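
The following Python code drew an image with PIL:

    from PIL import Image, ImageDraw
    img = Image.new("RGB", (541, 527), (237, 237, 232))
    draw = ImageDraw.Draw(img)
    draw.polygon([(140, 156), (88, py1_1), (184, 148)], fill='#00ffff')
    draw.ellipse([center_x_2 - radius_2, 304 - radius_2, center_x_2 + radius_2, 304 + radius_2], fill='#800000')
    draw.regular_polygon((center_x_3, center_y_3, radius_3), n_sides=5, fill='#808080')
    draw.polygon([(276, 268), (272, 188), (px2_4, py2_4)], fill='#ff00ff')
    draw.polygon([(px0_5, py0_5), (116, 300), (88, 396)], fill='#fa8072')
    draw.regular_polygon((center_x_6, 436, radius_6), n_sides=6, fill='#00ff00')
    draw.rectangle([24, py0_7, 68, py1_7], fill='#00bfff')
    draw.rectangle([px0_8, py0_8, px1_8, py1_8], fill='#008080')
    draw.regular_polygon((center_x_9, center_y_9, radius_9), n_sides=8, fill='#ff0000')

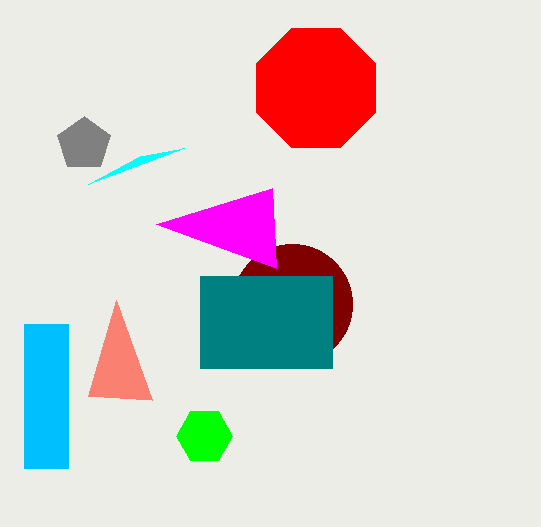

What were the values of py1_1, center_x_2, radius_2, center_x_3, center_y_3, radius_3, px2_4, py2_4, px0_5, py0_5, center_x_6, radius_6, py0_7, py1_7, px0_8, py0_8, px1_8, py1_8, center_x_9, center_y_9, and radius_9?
py1_1 = 184; center_x_2 = 292; radius_2 = 60; center_x_3 = 84; center_y_3 = 144; radius_3 = 28; px2_4 = 156; py2_4 = 224; px0_5 = 152; py0_5 = 400; center_x_6 = 204; radius_6 = 28; py0_7 = 324; py1_7 = 468; px0_8 = 200; py0_8 = 276; px1_8 = 332; py1_8 = 368; center_x_9 = 316; center_y_9 = 88; radius_9 = 64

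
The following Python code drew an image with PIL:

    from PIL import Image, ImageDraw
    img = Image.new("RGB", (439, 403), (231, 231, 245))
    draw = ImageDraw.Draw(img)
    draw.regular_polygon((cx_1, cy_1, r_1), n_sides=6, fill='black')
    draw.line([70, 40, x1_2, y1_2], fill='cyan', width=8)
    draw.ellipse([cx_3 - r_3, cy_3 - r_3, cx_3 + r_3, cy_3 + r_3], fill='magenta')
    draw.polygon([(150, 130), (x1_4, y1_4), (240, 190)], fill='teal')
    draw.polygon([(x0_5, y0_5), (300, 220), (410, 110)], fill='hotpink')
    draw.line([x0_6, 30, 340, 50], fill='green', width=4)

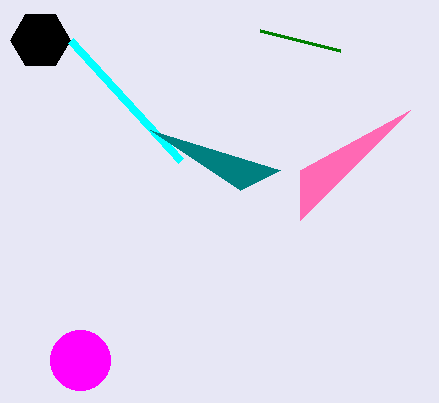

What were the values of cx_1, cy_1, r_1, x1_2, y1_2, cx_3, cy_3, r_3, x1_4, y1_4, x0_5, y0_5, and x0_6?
cx_1 = 40; cy_1 = 40; r_1 = 30; x1_2 = 180; y1_2 = 160; cx_3 = 80; cy_3 = 360; r_3 = 30; x1_4 = 280; y1_4 = 170; x0_5 = 300; y0_5 = 170; x0_6 = 260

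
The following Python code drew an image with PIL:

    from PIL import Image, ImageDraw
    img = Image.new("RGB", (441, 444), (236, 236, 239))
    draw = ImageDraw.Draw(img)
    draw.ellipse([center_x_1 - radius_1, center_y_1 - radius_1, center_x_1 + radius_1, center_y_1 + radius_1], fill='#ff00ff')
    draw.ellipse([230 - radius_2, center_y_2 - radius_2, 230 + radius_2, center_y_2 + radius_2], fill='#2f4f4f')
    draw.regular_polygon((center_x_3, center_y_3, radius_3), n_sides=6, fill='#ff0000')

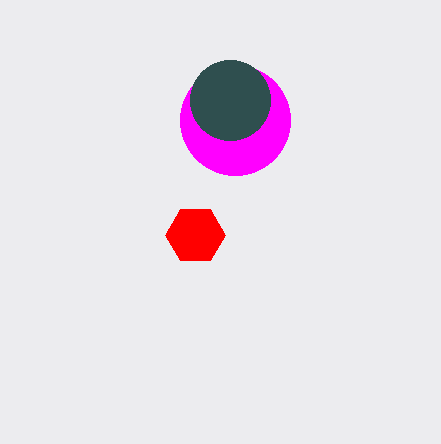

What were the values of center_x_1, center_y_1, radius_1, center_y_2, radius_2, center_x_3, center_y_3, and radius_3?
center_x_1 = 235, center_y_1 = 120, radius_1 = 55, center_y_2 = 100, radius_2 = 40, center_x_3 = 195, center_y_3 = 235, radius_3 = 30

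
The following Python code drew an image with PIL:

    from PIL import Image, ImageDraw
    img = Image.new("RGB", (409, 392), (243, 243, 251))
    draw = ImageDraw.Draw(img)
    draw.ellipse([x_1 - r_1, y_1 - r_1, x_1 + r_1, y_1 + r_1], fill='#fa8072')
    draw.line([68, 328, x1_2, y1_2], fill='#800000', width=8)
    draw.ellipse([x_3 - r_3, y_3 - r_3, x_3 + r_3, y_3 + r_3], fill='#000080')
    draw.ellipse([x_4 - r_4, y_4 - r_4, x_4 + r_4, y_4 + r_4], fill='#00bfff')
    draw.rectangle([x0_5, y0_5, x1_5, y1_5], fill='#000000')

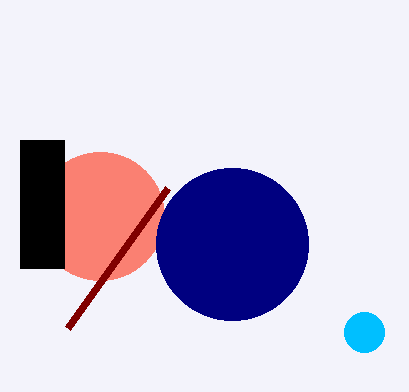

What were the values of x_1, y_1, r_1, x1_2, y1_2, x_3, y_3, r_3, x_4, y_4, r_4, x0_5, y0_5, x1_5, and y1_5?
x_1 = 100
y_1 = 216
r_1 = 64
x1_2 = 168
y1_2 = 188
x_3 = 232
y_3 = 244
r_3 = 76
x_4 = 364
y_4 = 332
r_4 = 20
x0_5 = 20
y0_5 = 140
x1_5 = 64
y1_5 = 268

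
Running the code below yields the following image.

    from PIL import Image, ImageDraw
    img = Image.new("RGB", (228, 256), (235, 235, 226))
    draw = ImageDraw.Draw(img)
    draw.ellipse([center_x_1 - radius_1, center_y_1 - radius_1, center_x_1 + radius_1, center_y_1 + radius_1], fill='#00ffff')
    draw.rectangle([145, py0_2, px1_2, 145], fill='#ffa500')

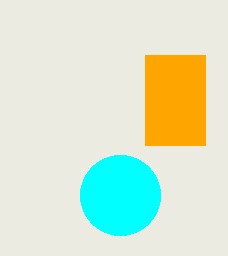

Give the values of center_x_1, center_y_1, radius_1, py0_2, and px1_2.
center_x_1 = 120, center_y_1 = 195, radius_1 = 40, py0_2 = 55, px1_2 = 205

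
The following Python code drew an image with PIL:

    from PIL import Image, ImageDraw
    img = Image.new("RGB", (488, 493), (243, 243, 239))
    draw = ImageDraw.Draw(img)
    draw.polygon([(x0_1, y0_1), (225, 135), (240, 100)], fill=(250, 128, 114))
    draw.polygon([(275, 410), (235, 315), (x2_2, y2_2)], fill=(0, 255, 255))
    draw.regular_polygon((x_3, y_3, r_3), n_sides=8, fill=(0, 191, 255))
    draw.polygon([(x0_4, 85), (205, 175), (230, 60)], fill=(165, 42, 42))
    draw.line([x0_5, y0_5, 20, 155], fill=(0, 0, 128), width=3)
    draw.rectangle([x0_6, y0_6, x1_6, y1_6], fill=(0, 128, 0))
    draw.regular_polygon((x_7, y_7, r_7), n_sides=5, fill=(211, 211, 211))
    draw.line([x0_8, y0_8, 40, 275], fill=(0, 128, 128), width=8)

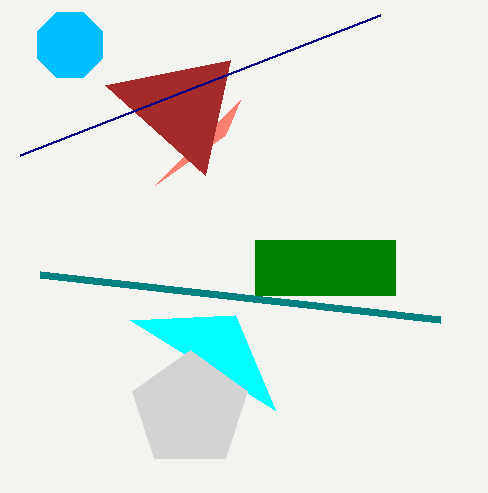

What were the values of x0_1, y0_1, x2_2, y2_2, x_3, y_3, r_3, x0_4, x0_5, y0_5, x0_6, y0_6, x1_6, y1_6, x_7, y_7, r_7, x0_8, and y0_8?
x0_1 = 155
y0_1 = 185
x2_2 = 130
y2_2 = 320
x_3 = 70
y_3 = 45
r_3 = 35
x0_4 = 105
x0_5 = 380
y0_5 = 15
x0_6 = 255
y0_6 = 240
x1_6 = 395
y1_6 = 295
x_7 = 190
y_7 = 410
r_7 = 60
x0_8 = 440
y0_8 = 320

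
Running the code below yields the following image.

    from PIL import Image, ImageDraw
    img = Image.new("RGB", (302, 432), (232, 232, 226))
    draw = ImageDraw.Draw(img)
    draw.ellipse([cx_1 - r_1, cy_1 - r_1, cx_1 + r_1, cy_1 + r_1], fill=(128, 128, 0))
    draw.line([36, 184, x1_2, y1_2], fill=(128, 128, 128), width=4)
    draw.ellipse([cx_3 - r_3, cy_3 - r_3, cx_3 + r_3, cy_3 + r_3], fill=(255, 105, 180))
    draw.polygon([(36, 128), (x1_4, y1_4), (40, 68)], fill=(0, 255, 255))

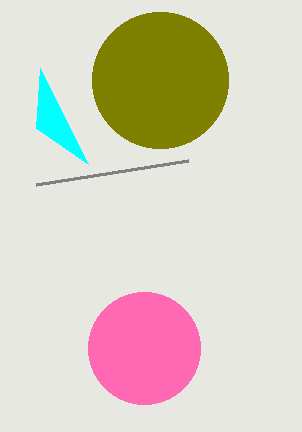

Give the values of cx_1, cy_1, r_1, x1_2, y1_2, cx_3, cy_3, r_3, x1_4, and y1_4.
cx_1 = 160; cy_1 = 80; r_1 = 68; x1_2 = 188; y1_2 = 160; cx_3 = 144; cy_3 = 348; r_3 = 56; x1_4 = 88; y1_4 = 164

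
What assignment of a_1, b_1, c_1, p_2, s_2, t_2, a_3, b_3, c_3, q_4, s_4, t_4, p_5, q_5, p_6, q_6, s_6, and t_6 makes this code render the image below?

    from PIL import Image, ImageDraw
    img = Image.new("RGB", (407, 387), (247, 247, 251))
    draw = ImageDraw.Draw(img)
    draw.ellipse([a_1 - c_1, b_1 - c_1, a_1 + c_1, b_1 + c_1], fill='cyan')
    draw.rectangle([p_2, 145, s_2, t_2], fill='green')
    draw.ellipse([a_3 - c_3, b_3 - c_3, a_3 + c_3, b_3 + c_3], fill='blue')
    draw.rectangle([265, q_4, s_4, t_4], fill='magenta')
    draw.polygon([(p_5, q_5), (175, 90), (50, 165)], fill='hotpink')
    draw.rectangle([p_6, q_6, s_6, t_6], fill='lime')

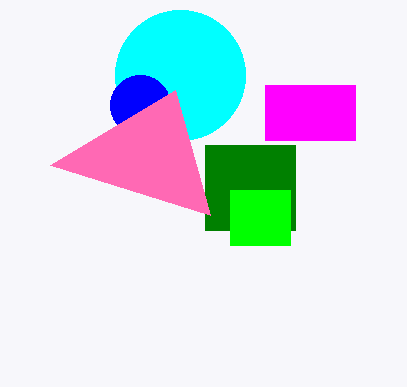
a_1 = 180
b_1 = 75
c_1 = 65
p_2 = 205
s_2 = 295
t_2 = 230
a_3 = 140
b_3 = 105
c_3 = 30
q_4 = 85
s_4 = 355
t_4 = 140
p_5 = 210
q_5 = 215
p_6 = 230
q_6 = 190
s_6 = 290
t_6 = 245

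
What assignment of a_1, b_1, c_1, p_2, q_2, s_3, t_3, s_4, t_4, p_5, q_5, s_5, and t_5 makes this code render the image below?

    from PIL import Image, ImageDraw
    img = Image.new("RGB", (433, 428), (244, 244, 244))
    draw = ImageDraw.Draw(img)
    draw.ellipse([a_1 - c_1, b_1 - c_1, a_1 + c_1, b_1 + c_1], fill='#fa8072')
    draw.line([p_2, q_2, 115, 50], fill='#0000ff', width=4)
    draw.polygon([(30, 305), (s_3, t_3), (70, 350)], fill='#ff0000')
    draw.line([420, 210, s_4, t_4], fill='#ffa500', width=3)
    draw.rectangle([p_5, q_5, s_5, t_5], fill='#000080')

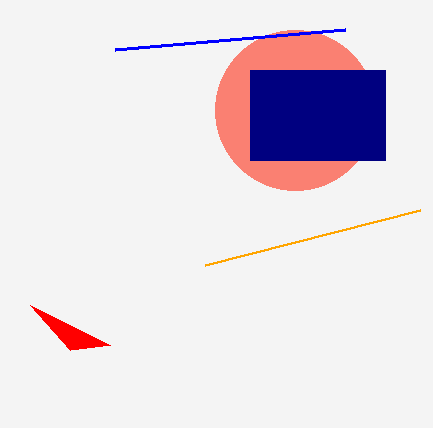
a_1 = 295; b_1 = 110; c_1 = 80; p_2 = 345; q_2 = 30; s_3 = 110; t_3 = 345; s_4 = 205; t_4 = 265; p_5 = 250; q_5 = 70; s_5 = 385; t_5 = 160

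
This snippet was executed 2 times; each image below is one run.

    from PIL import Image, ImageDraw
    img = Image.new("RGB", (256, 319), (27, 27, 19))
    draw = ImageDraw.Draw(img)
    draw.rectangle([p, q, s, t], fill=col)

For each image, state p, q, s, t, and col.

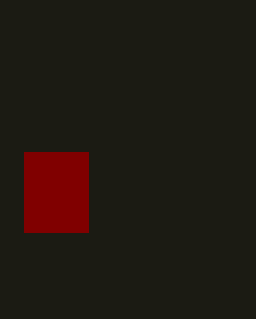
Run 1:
p = 24; q = 152; s = 88; t = 232; col = 'maroon'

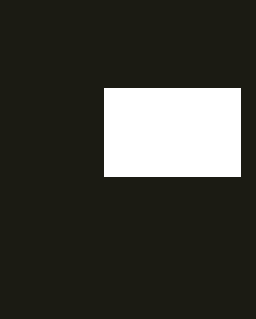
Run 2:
p = 104; q = 88; s = 240; t = 176; col = 'white'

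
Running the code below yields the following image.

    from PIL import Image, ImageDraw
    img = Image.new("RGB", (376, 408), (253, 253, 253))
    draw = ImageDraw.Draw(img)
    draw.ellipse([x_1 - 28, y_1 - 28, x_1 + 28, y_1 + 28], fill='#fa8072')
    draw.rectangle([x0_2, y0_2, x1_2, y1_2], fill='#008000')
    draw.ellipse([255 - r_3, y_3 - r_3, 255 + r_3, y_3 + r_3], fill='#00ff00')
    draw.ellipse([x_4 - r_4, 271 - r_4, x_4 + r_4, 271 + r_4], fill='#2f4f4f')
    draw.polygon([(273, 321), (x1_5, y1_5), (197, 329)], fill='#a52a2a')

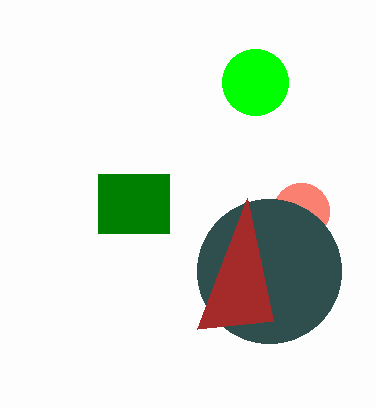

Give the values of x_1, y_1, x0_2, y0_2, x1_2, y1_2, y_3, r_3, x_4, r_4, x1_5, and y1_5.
x_1 = 301, y_1 = 211, x0_2 = 98, y0_2 = 174, x1_2 = 169, y1_2 = 233, y_3 = 82, r_3 = 33, x_4 = 269, r_4 = 72, x1_5 = 247, y1_5 = 198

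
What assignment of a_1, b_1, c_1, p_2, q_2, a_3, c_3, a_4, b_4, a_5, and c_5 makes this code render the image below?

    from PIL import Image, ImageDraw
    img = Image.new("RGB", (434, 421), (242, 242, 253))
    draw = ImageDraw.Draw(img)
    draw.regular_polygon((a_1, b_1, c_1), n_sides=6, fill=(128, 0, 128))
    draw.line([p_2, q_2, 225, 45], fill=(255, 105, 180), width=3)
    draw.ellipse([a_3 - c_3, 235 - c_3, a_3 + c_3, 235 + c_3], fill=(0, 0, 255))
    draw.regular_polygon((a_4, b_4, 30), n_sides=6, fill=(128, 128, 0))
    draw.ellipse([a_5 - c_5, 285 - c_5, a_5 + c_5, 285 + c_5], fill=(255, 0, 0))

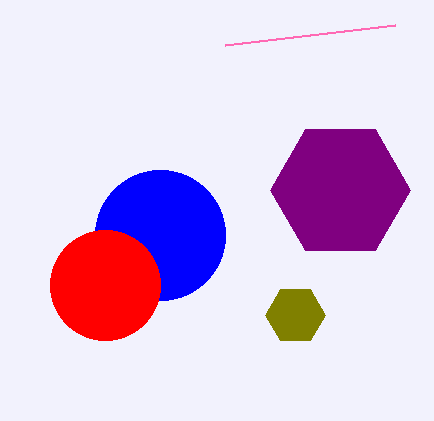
a_1 = 340; b_1 = 190; c_1 = 70; p_2 = 395; q_2 = 25; a_3 = 160; c_3 = 65; a_4 = 295; b_4 = 315; a_5 = 105; c_5 = 55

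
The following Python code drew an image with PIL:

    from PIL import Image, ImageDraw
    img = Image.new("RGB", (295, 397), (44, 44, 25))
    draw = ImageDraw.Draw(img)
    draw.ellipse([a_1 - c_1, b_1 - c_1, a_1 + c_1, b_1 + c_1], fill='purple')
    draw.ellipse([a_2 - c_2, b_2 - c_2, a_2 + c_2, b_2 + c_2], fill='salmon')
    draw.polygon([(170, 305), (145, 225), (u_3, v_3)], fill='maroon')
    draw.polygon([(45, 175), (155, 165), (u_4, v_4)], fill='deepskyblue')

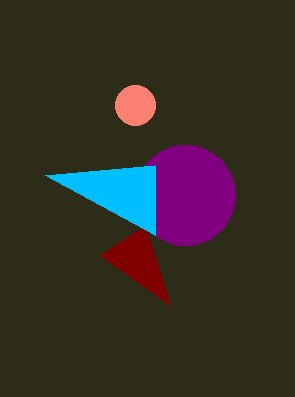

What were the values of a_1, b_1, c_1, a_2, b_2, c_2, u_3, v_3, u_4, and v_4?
a_1 = 185, b_1 = 195, c_1 = 50, a_2 = 135, b_2 = 105, c_2 = 20, u_3 = 100, v_3 = 255, u_4 = 155, v_4 = 235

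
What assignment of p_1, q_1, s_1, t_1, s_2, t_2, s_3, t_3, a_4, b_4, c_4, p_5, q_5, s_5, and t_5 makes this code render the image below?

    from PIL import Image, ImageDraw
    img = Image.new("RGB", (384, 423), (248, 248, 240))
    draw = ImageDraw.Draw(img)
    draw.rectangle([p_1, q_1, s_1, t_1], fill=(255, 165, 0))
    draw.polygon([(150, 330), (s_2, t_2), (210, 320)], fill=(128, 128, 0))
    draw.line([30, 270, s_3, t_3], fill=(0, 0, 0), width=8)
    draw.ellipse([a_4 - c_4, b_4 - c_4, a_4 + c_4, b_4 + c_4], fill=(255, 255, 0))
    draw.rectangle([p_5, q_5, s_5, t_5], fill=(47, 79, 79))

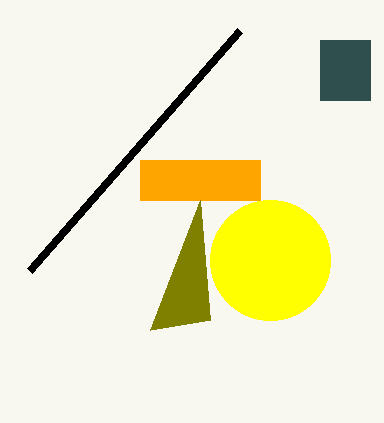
p_1 = 140; q_1 = 160; s_1 = 260; t_1 = 200; s_2 = 200; t_2 = 200; s_3 = 240; t_3 = 30; a_4 = 270; b_4 = 260; c_4 = 60; p_5 = 320; q_5 = 40; s_5 = 370; t_5 = 100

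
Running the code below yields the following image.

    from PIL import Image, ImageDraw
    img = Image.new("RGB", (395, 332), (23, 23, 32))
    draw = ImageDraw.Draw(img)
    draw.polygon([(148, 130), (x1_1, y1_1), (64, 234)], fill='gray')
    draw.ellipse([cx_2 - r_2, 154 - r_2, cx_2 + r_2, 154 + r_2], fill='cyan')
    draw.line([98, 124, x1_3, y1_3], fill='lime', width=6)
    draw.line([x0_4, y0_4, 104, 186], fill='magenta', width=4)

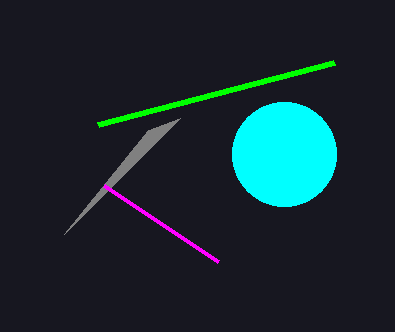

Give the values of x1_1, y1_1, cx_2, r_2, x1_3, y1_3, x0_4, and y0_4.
x1_1 = 180, y1_1 = 118, cx_2 = 284, r_2 = 52, x1_3 = 334, y1_3 = 62, x0_4 = 218, y0_4 = 262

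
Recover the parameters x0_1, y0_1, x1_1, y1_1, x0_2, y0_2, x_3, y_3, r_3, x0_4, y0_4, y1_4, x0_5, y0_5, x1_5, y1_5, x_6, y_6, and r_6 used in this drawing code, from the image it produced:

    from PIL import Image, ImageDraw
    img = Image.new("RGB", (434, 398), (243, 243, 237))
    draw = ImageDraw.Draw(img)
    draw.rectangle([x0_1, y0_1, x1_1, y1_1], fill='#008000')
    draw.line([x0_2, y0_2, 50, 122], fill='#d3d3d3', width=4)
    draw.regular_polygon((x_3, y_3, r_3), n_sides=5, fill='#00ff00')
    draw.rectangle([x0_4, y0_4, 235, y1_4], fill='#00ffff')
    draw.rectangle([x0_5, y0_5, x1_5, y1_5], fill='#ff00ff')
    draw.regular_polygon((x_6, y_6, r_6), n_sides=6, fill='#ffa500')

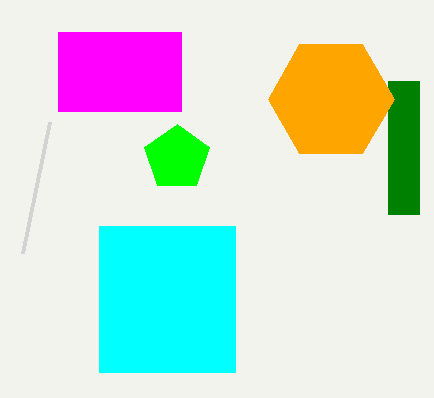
x0_1 = 388
y0_1 = 81
x1_1 = 419
y1_1 = 214
x0_2 = 23
y0_2 = 253
x_3 = 177
y_3 = 158
r_3 = 34
x0_4 = 99
y0_4 = 226
y1_4 = 372
x0_5 = 58
y0_5 = 32
x1_5 = 181
y1_5 = 111
x_6 = 331
y_6 = 99
r_6 = 63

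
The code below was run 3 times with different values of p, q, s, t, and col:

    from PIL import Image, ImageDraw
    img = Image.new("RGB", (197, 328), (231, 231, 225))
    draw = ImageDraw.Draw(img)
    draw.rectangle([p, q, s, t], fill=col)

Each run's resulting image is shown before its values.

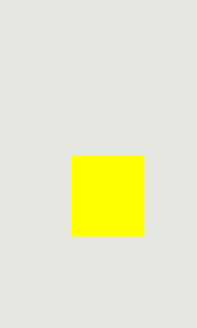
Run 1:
p = 72
q = 156
s = 144
t = 236
col = 'yellow'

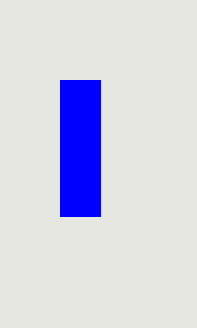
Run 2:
p = 60, q = 80, s = 100, t = 216, col = 'blue'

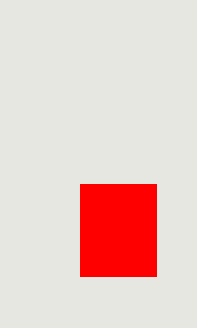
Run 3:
p = 80; q = 184; s = 156; t = 276; col = 'red'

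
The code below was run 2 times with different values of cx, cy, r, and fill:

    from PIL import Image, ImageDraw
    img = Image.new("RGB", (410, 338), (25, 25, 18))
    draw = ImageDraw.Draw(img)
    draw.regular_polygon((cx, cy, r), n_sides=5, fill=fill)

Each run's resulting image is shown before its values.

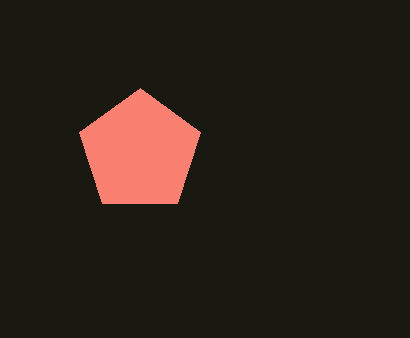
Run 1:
cx = 140, cy = 152, r = 64, fill = 'salmon'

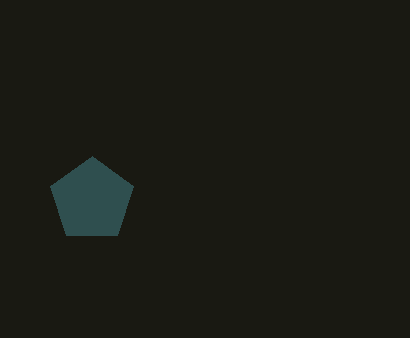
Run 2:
cx = 92, cy = 200, r = 44, fill = 'darkslategray'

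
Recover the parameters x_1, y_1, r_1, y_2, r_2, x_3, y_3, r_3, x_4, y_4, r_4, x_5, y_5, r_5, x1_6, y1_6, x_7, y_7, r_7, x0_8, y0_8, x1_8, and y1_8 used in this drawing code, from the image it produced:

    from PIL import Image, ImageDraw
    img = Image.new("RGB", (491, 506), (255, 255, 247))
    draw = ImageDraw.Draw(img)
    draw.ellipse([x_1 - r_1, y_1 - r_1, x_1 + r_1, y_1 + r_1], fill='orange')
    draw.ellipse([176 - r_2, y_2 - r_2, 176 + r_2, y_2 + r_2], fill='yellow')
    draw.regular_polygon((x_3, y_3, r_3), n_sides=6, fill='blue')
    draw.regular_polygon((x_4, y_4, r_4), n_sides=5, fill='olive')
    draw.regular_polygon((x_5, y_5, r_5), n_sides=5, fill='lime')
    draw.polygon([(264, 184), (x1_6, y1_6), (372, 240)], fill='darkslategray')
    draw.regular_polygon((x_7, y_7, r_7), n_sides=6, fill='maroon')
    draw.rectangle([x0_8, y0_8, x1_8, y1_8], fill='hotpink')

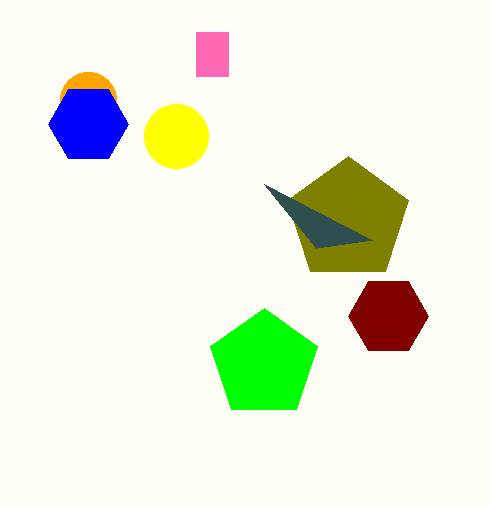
x_1 = 88; y_1 = 100; r_1 = 28; y_2 = 136; r_2 = 32; x_3 = 88; y_3 = 124; r_3 = 40; x_4 = 348; y_4 = 220; r_4 = 64; x_5 = 264; y_5 = 364; r_5 = 56; x1_6 = 316; y1_6 = 248; x_7 = 388; y_7 = 316; r_7 = 40; x0_8 = 196; y0_8 = 32; x1_8 = 228; y1_8 = 76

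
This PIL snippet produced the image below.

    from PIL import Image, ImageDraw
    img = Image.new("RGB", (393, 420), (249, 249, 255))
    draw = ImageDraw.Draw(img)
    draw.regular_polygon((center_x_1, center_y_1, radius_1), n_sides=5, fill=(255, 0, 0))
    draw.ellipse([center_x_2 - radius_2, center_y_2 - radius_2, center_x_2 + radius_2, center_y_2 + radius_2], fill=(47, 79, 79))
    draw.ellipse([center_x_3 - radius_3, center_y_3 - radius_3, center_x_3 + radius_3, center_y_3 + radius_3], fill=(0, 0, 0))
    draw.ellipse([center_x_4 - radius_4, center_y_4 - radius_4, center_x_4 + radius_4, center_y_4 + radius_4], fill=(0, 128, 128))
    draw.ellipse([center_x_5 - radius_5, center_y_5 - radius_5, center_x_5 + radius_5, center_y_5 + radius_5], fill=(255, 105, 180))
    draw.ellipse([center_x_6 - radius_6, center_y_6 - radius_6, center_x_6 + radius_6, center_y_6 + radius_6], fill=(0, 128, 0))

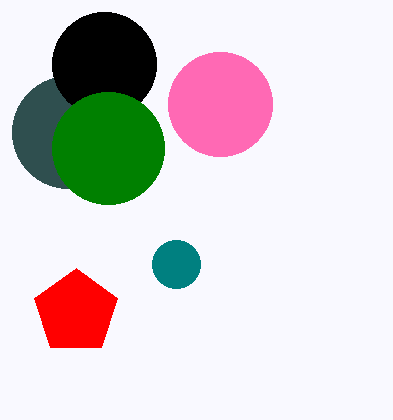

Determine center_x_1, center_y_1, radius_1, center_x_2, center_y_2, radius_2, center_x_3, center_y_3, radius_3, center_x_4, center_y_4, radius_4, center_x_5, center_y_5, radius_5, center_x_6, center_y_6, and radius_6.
center_x_1 = 76
center_y_1 = 312
radius_1 = 44
center_x_2 = 68
center_y_2 = 132
radius_2 = 56
center_x_3 = 104
center_y_3 = 64
radius_3 = 52
center_x_4 = 176
center_y_4 = 264
radius_4 = 24
center_x_5 = 220
center_y_5 = 104
radius_5 = 52
center_x_6 = 108
center_y_6 = 148
radius_6 = 56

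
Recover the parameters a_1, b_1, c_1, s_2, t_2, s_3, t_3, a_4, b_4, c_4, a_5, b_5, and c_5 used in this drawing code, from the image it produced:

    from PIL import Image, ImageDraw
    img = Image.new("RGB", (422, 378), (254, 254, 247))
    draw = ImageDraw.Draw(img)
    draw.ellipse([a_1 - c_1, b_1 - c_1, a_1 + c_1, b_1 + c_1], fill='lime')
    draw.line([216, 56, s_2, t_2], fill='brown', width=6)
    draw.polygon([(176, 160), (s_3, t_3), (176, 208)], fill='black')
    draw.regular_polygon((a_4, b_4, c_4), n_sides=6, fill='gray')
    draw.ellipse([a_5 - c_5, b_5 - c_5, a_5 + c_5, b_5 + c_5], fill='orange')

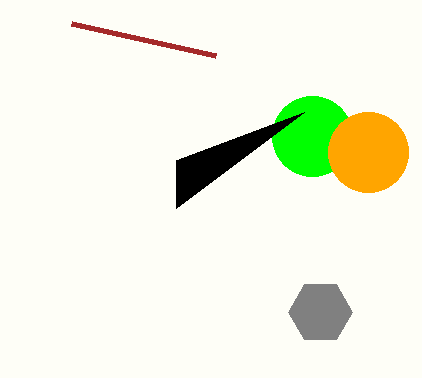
a_1 = 312
b_1 = 136
c_1 = 40
s_2 = 72
t_2 = 24
s_3 = 304
t_3 = 112
a_4 = 320
b_4 = 312
c_4 = 32
a_5 = 368
b_5 = 152
c_5 = 40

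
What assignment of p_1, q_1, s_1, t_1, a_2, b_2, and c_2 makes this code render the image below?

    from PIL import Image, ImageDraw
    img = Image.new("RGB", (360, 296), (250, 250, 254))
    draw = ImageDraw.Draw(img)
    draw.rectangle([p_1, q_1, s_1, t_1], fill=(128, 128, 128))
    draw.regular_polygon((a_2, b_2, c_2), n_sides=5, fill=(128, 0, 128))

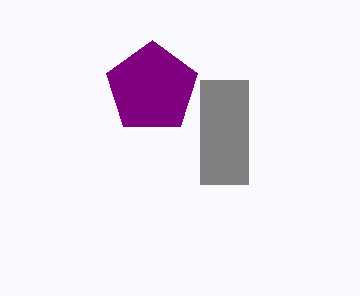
p_1 = 200, q_1 = 80, s_1 = 248, t_1 = 184, a_2 = 152, b_2 = 88, c_2 = 48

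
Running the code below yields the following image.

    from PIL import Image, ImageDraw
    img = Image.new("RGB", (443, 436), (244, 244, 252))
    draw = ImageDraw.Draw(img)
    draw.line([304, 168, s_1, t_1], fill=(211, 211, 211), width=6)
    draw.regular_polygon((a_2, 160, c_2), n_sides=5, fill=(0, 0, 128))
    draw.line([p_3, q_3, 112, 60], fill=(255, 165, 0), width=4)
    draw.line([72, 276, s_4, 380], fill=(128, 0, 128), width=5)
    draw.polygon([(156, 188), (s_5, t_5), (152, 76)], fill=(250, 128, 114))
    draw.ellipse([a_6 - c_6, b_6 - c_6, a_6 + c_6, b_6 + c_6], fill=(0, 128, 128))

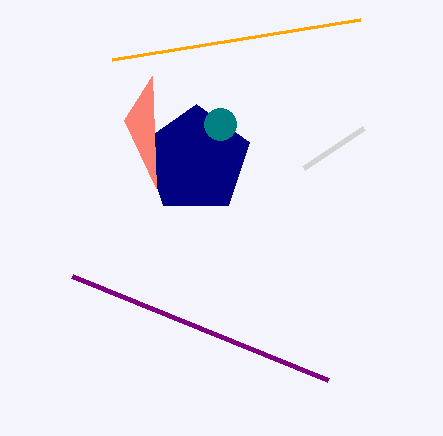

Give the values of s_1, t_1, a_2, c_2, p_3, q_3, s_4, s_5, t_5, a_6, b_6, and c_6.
s_1 = 364, t_1 = 128, a_2 = 196, c_2 = 56, p_3 = 360, q_3 = 20, s_4 = 328, s_5 = 124, t_5 = 120, a_6 = 220, b_6 = 124, c_6 = 16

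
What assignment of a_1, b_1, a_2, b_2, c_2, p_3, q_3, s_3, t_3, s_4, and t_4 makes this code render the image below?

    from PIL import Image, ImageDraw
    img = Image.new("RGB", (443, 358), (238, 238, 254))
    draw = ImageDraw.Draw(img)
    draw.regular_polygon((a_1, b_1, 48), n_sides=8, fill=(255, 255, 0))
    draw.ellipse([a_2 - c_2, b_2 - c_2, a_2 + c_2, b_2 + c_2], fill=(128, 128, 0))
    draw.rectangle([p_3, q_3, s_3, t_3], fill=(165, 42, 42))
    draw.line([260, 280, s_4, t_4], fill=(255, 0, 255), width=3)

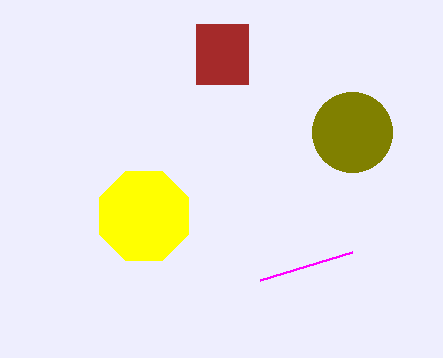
a_1 = 144; b_1 = 216; a_2 = 352; b_2 = 132; c_2 = 40; p_3 = 196; q_3 = 24; s_3 = 248; t_3 = 84; s_4 = 352; t_4 = 252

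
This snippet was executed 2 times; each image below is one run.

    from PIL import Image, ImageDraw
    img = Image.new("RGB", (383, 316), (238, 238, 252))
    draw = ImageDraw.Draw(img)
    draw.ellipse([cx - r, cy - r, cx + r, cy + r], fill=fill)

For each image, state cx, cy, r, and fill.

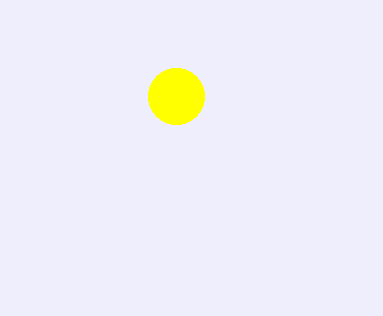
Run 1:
cx = 176, cy = 96, r = 28, fill = 'yellow'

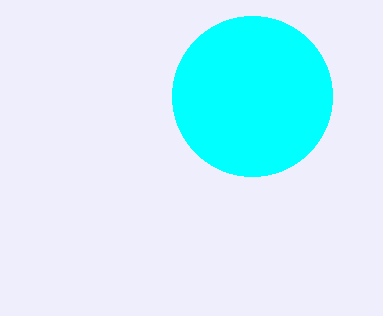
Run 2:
cx = 252, cy = 96, r = 80, fill = 'cyan'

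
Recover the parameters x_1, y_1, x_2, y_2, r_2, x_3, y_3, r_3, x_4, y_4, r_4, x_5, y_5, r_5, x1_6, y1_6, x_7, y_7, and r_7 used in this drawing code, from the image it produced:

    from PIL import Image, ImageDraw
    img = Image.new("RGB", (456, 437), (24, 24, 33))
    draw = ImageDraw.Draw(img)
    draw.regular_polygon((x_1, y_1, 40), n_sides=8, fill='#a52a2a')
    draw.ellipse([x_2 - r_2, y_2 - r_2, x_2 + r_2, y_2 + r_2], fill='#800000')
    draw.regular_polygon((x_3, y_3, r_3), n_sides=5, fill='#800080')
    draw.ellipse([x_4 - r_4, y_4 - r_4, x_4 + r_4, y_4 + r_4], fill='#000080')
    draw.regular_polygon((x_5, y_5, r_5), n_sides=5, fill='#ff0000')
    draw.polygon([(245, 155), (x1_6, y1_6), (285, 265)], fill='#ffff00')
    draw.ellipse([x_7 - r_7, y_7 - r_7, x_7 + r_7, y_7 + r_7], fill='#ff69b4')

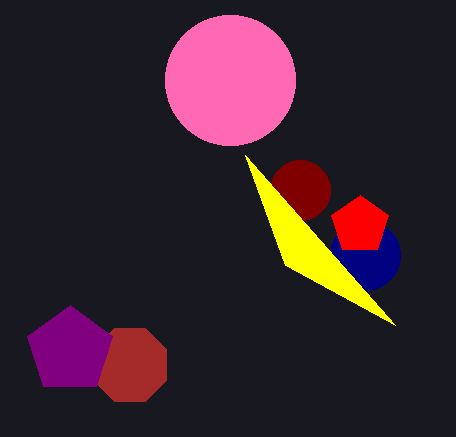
x_1 = 130, y_1 = 365, x_2 = 300, y_2 = 190, r_2 = 30, x_3 = 70, y_3 = 350, r_3 = 45, x_4 = 365, y_4 = 255, r_4 = 35, x_5 = 360, y_5 = 225, r_5 = 30, x1_6 = 395, y1_6 = 325, x_7 = 230, y_7 = 80, r_7 = 65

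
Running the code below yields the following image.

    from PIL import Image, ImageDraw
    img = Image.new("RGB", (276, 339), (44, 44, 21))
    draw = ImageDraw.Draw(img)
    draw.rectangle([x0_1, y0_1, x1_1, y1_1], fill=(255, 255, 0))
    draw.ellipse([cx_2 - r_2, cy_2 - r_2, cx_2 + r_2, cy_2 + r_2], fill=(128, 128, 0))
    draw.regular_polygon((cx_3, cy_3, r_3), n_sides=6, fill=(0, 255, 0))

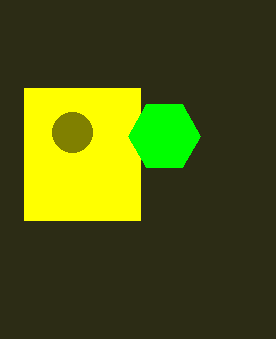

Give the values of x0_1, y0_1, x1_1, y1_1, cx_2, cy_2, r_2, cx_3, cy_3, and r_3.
x0_1 = 24
y0_1 = 88
x1_1 = 140
y1_1 = 220
cx_2 = 72
cy_2 = 132
r_2 = 20
cx_3 = 164
cy_3 = 136
r_3 = 36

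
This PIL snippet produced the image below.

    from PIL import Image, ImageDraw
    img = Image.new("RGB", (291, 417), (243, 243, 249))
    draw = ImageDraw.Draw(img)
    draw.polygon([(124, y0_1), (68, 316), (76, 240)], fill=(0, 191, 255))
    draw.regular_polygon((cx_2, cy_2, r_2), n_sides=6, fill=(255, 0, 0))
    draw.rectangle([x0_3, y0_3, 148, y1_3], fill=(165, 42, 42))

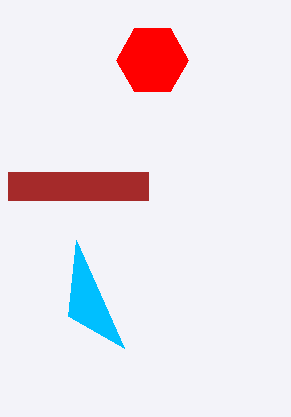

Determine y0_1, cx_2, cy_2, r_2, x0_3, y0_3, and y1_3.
y0_1 = 348; cx_2 = 152; cy_2 = 60; r_2 = 36; x0_3 = 8; y0_3 = 172; y1_3 = 200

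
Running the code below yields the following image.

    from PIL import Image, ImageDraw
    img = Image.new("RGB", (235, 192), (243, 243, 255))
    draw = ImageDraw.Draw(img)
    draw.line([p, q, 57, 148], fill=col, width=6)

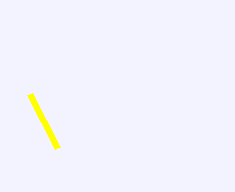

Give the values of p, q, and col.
p = 29, q = 94, col = 'yellow'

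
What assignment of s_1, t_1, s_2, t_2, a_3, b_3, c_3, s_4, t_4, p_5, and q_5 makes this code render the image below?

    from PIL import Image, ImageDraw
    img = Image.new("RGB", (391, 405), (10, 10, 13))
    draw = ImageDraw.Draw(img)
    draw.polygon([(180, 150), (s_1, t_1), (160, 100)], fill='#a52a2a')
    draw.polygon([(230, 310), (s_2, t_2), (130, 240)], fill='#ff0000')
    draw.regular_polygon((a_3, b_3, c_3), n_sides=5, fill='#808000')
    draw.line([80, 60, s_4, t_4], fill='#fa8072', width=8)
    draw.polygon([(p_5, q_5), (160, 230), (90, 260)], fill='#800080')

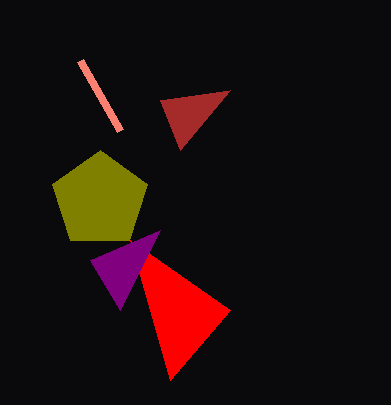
s_1 = 230; t_1 = 90; s_2 = 170; t_2 = 380; a_3 = 100; b_3 = 200; c_3 = 50; s_4 = 120; t_4 = 130; p_5 = 120; q_5 = 310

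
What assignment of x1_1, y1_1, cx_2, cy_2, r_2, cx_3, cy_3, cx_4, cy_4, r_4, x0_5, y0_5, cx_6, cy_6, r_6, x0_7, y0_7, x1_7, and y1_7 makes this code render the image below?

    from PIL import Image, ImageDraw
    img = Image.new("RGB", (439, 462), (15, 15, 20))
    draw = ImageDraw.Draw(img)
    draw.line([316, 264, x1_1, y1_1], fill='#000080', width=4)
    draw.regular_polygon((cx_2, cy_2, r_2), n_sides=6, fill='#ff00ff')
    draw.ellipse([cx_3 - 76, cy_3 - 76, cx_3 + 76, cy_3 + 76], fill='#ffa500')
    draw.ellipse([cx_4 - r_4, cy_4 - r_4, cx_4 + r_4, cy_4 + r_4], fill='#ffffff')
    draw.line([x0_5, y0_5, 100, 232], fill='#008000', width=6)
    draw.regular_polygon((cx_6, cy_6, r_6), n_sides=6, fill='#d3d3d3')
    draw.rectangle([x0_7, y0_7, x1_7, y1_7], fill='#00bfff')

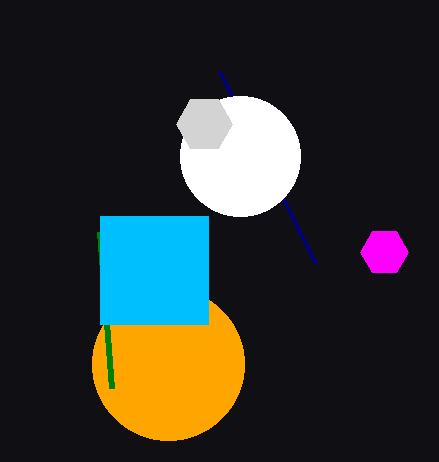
x1_1 = 220, y1_1 = 72, cx_2 = 384, cy_2 = 252, r_2 = 24, cx_3 = 168, cy_3 = 364, cx_4 = 240, cy_4 = 156, r_4 = 60, x0_5 = 112, y0_5 = 388, cx_6 = 204, cy_6 = 124, r_6 = 28, x0_7 = 100, y0_7 = 216, x1_7 = 208, y1_7 = 324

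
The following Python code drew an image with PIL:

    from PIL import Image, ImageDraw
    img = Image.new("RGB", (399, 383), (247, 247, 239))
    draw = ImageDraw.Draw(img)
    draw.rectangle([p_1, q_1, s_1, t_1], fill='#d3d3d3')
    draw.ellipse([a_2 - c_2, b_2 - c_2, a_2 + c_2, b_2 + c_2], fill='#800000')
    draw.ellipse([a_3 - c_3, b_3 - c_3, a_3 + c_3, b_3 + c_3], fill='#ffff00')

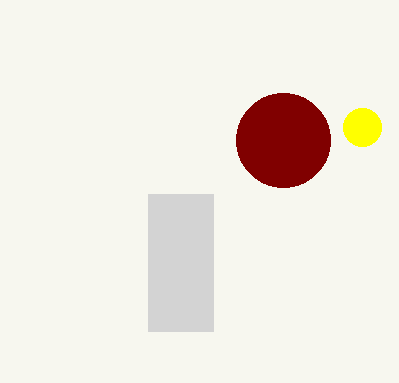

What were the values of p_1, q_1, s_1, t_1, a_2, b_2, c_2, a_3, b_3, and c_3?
p_1 = 148; q_1 = 194; s_1 = 213; t_1 = 331; a_2 = 283; b_2 = 140; c_2 = 47; a_3 = 362; b_3 = 127; c_3 = 19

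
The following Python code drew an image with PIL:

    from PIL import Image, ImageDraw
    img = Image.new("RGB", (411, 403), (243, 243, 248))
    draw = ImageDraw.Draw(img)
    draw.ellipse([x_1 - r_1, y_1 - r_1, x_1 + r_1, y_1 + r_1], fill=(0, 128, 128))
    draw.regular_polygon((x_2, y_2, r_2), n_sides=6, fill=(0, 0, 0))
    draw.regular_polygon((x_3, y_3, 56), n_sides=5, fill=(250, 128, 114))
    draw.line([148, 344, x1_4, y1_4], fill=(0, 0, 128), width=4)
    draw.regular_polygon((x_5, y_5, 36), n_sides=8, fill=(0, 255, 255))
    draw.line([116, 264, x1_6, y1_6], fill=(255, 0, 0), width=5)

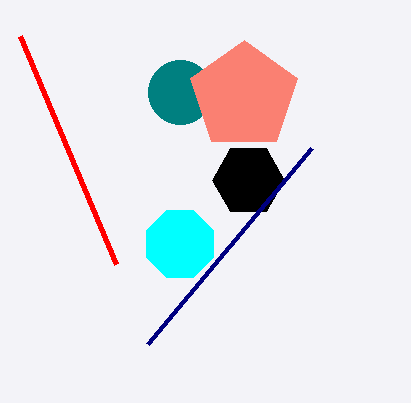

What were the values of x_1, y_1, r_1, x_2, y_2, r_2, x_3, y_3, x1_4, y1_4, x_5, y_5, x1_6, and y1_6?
x_1 = 180
y_1 = 92
r_1 = 32
x_2 = 248
y_2 = 180
r_2 = 36
x_3 = 244
y_3 = 96
x1_4 = 312
y1_4 = 148
x_5 = 180
y_5 = 244
x1_6 = 20
y1_6 = 36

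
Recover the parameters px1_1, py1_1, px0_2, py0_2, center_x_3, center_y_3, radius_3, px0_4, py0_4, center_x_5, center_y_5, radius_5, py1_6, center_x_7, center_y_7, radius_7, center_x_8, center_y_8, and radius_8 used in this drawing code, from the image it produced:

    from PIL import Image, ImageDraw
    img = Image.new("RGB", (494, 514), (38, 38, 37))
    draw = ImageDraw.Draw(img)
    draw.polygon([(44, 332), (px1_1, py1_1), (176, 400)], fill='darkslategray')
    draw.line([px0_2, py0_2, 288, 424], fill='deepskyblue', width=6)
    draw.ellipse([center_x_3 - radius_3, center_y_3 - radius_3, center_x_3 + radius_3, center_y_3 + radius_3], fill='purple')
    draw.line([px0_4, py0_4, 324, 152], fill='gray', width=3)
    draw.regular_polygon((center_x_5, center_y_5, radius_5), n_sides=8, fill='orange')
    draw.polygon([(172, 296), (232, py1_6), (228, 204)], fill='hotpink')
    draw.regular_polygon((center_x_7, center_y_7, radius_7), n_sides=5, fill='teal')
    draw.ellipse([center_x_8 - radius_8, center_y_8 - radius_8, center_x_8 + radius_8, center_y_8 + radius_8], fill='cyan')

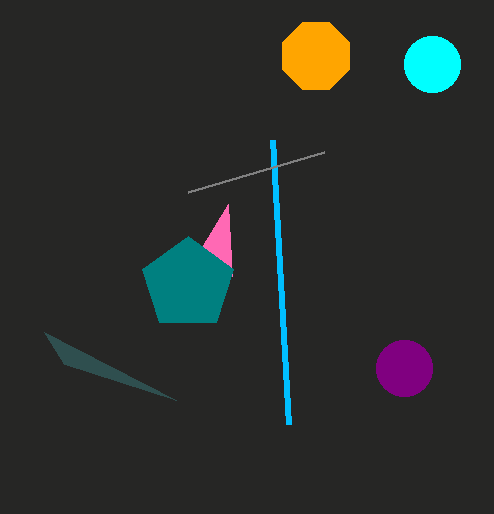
px1_1 = 64
py1_1 = 364
px0_2 = 272
py0_2 = 140
center_x_3 = 404
center_y_3 = 368
radius_3 = 28
px0_4 = 188
py0_4 = 192
center_x_5 = 316
center_y_5 = 56
radius_5 = 36
py1_6 = 276
center_x_7 = 188
center_y_7 = 284
radius_7 = 48
center_x_8 = 432
center_y_8 = 64
radius_8 = 28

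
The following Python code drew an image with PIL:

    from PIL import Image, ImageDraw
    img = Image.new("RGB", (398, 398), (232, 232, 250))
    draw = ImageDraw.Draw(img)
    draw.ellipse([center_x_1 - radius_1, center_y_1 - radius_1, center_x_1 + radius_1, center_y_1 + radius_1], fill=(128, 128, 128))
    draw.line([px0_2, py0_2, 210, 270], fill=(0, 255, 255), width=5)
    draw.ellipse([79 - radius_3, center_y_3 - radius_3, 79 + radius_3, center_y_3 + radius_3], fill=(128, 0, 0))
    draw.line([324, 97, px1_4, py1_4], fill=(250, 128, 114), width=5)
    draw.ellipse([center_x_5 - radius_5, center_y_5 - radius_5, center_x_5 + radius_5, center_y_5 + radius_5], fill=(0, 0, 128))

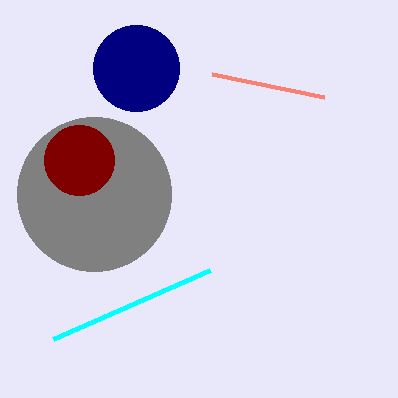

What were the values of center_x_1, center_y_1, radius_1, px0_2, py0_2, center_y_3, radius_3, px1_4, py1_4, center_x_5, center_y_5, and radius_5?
center_x_1 = 94, center_y_1 = 194, radius_1 = 77, px0_2 = 53, py0_2 = 339, center_y_3 = 160, radius_3 = 35, px1_4 = 212, py1_4 = 74, center_x_5 = 136, center_y_5 = 68, radius_5 = 43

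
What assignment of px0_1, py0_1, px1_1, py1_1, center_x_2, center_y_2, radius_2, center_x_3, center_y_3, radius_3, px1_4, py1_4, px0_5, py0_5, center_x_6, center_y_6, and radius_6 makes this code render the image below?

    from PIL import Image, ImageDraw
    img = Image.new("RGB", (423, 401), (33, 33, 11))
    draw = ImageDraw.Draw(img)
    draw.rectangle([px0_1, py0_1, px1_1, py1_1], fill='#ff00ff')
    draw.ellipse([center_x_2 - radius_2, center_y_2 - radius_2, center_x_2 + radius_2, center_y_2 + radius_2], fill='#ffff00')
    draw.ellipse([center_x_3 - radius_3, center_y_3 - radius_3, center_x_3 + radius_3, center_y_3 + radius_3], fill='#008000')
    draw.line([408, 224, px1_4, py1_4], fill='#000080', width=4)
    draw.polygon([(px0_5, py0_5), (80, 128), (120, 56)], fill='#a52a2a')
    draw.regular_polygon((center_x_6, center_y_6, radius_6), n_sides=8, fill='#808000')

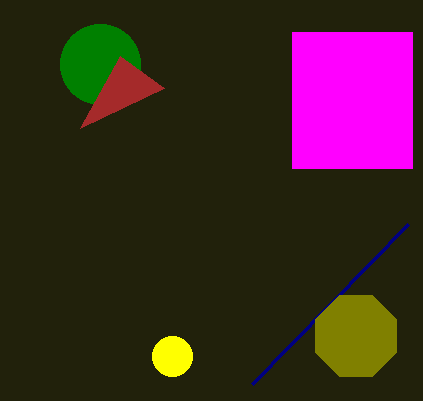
px0_1 = 292, py0_1 = 32, px1_1 = 412, py1_1 = 168, center_x_2 = 172, center_y_2 = 356, radius_2 = 20, center_x_3 = 100, center_y_3 = 64, radius_3 = 40, px1_4 = 252, py1_4 = 384, px0_5 = 164, py0_5 = 88, center_x_6 = 356, center_y_6 = 336, radius_6 = 44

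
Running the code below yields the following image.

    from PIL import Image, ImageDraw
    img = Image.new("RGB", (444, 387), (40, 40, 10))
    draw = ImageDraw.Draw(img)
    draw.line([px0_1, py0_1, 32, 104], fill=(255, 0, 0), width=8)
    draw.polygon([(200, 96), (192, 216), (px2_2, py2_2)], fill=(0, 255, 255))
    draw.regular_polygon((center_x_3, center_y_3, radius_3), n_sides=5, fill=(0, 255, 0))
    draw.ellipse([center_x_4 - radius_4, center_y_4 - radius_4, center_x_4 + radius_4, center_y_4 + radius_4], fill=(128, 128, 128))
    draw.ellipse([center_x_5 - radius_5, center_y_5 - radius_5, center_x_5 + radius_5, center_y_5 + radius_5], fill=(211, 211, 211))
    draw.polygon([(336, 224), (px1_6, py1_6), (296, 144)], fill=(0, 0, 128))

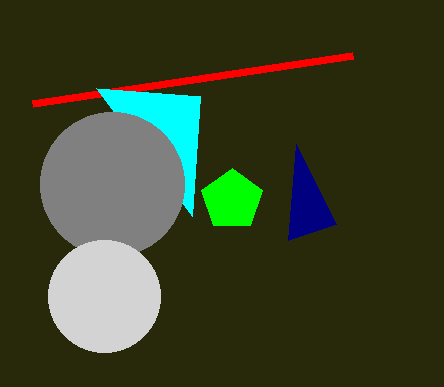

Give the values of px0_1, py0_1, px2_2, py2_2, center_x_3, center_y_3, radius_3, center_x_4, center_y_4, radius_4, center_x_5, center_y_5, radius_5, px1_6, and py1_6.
px0_1 = 352
py0_1 = 56
px2_2 = 96
py2_2 = 88
center_x_3 = 232
center_y_3 = 200
radius_3 = 32
center_x_4 = 112
center_y_4 = 184
radius_4 = 72
center_x_5 = 104
center_y_5 = 296
radius_5 = 56
px1_6 = 288
py1_6 = 240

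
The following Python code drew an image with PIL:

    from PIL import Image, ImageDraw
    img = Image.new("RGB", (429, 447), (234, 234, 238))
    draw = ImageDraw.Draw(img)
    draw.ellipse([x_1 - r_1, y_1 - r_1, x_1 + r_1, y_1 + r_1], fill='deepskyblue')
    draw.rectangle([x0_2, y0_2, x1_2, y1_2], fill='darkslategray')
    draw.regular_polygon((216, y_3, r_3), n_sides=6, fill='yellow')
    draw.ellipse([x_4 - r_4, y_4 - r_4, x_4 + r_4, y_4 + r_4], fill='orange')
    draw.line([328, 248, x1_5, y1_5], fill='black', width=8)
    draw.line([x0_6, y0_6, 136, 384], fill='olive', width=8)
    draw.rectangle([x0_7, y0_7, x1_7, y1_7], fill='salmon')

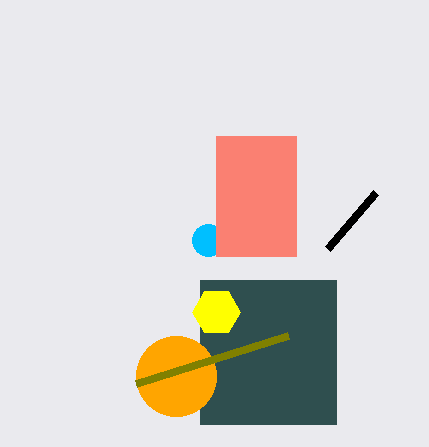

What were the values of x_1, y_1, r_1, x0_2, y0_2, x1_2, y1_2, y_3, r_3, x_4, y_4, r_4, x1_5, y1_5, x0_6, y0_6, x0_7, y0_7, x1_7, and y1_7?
x_1 = 208, y_1 = 240, r_1 = 16, x0_2 = 200, y0_2 = 280, x1_2 = 336, y1_2 = 424, y_3 = 312, r_3 = 24, x_4 = 176, y_4 = 376, r_4 = 40, x1_5 = 376, y1_5 = 192, x0_6 = 288, y0_6 = 336, x0_7 = 216, y0_7 = 136, x1_7 = 296, y1_7 = 256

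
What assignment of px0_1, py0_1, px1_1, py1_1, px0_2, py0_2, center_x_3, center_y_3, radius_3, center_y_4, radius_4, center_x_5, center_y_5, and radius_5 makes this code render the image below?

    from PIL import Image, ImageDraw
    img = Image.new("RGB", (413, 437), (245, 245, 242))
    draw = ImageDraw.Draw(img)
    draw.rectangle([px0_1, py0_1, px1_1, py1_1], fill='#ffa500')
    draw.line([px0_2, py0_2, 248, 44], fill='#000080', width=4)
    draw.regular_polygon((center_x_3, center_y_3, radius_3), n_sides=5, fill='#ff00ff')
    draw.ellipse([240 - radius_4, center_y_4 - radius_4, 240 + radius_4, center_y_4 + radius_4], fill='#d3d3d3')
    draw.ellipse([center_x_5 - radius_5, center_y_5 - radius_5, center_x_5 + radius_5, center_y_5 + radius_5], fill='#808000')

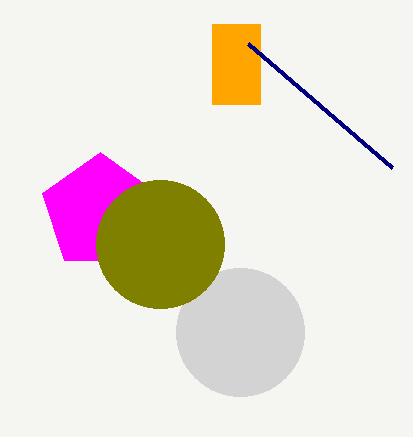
px0_1 = 212
py0_1 = 24
px1_1 = 260
py1_1 = 104
px0_2 = 392
py0_2 = 168
center_x_3 = 100
center_y_3 = 212
radius_3 = 60
center_y_4 = 332
radius_4 = 64
center_x_5 = 160
center_y_5 = 244
radius_5 = 64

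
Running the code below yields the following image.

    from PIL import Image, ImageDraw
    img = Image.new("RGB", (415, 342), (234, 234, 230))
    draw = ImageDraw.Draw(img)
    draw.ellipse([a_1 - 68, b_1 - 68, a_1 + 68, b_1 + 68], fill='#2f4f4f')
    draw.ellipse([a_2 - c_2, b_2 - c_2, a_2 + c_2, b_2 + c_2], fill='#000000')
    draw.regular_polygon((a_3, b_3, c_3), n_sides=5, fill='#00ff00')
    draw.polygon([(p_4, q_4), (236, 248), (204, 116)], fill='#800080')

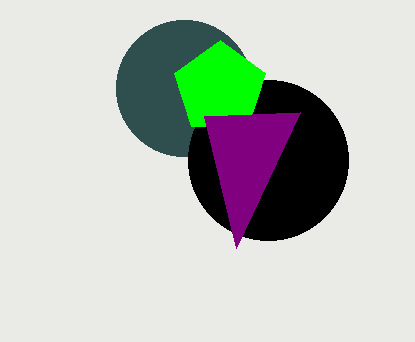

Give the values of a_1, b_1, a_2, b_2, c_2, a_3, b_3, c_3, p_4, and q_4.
a_1 = 184
b_1 = 88
a_2 = 268
b_2 = 160
c_2 = 80
a_3 = 220
b_3 = 88
c_3 = 48
p_4 = 300
q_4 = 112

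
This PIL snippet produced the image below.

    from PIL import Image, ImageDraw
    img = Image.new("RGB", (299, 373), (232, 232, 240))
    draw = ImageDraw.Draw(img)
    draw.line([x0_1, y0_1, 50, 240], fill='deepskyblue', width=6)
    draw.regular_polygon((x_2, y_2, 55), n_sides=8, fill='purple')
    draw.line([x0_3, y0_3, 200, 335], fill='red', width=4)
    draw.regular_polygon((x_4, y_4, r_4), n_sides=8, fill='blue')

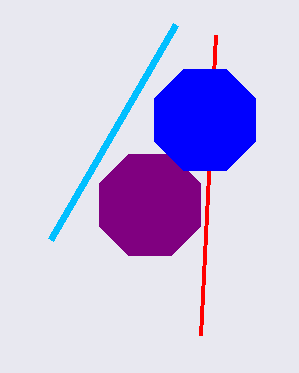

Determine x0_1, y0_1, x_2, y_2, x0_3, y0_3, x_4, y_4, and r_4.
x0_1 = 175; y0_1 = 25; x_2 = 150; y_2 = 205; x0_3 = 215; y0_3 = 35; x_4 = 205; y_4 = 120; r_4 = 55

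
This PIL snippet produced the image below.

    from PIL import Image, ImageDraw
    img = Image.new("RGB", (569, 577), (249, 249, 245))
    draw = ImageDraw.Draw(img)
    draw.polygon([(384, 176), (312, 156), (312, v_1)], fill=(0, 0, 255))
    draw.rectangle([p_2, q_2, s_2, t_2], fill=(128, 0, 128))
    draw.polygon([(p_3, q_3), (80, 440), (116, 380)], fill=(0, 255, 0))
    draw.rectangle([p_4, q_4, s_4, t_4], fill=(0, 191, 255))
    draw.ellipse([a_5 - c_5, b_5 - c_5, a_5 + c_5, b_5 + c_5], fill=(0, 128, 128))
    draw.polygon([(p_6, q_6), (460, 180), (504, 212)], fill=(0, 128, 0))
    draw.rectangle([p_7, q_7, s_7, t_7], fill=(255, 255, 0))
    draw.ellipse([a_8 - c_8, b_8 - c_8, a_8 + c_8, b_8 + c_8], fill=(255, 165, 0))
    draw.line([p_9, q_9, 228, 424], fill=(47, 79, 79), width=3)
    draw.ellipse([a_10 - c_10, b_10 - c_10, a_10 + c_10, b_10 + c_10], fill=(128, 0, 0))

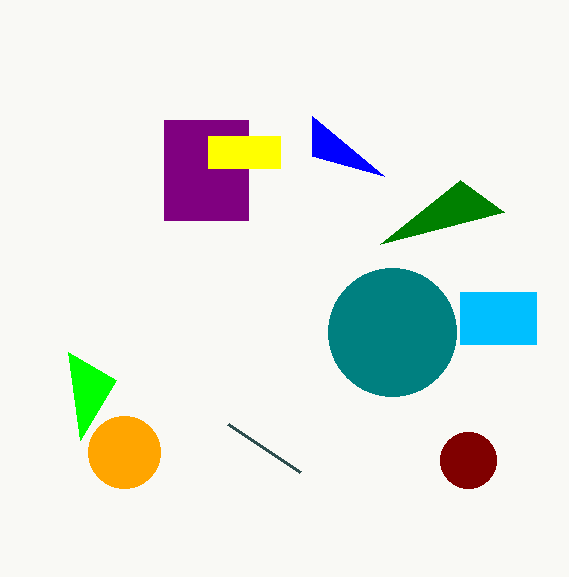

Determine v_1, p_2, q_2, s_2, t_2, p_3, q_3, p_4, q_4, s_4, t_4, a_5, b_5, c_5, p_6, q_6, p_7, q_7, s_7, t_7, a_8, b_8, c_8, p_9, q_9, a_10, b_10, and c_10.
v_1 = 116; p_2 = 164; q_2 = 120; s_2 = 248; t_2 = 220; p_3 = 68; q_3 = 352; p_4 = 460; q_4 = 292; s_4 = 536; t_4 = 344; a_5 = 392; b_5 = 332; c_5 = 64; p_6 = 380; q_6 = 244; p_7 = 208; q_7 = 136; s_7 = 280; t_7 = 168; a_8 = 124; b_8 = 452; c_8 = 36; p_9 = 300; q_9 = 472; a_10 = 468; b_10 = 460; c_10 = 28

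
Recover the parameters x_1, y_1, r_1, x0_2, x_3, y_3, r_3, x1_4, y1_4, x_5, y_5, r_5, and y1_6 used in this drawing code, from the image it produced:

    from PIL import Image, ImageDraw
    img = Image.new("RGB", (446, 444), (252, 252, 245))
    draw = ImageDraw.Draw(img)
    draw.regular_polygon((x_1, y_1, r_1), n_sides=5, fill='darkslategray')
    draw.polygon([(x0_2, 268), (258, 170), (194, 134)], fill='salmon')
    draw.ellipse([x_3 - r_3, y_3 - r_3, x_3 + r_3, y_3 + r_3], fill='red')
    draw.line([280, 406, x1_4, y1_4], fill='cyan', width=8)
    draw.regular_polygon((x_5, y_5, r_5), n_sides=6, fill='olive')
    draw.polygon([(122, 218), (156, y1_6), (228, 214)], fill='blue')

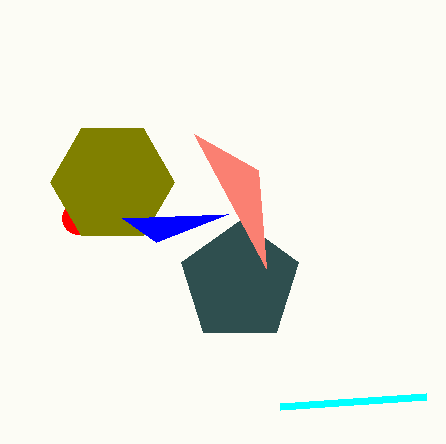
x_1 = 240
y_1 = 282
r_1 = 62
x0_2 = 266
x_3 = 78
y_3 = 218
r_3 = 16
x1_4 = 426
y1_4 = 396
x_5 = 112
y_5 = 182
r_5 = 62
y1_6 = 242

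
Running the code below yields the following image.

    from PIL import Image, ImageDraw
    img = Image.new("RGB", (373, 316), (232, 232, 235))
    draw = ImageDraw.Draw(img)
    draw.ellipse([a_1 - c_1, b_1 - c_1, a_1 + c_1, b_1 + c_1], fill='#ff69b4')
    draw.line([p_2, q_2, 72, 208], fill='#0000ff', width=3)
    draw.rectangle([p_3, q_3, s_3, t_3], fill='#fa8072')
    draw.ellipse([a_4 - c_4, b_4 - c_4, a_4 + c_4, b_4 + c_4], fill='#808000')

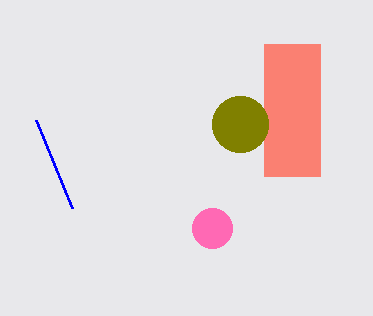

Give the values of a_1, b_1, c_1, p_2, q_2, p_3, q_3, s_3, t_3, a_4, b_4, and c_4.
a_1 = 212, b_1 = 228, c_1 = 20, p_2 = 36, q_2 = 120, p_3 = 264, q_3 = 44, s_3 = 320, t_3 = 176, a_4 = 240, b_4 = 124, c_4 = 28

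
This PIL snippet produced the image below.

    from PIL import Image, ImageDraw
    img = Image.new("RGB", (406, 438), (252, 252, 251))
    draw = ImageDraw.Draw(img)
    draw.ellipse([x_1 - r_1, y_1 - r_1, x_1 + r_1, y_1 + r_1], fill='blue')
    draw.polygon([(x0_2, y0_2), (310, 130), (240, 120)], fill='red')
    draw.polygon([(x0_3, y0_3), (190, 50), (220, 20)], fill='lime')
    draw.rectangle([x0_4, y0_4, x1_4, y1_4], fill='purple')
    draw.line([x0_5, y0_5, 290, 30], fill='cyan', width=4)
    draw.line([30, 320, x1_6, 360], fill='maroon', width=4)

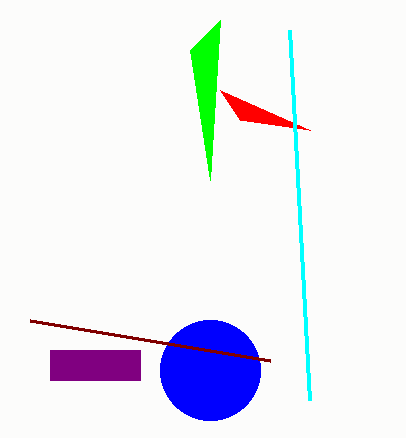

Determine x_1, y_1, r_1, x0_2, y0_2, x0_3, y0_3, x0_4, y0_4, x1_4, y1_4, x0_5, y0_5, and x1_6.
x_1 = 210
y_1 = 370
r_1 = 50
x0_2 = 220
y0_2 = 90
x0_3 = 210
y0_3 = 180
x0_4 = 50
y0_4 = 350
x1_4 = 140
y1_4 = 380
x0_5 = 310
y0_5 = 400
x1_6 = 270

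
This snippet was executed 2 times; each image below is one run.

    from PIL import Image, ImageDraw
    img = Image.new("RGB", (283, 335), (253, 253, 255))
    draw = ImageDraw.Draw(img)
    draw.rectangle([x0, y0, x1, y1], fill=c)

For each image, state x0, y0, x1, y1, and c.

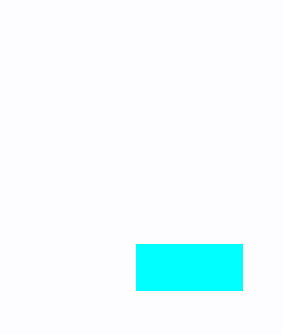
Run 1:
x0 = 136; y0 = 244; x1 = 242; y1 = 290; c = 'cyan'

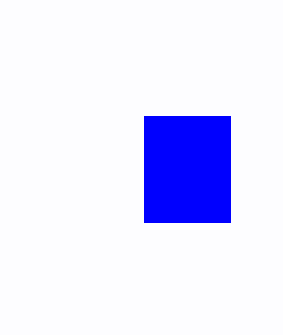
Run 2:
x0 = 144; y0 = 116; x1 = 230; y1 = 222; c = 'blue'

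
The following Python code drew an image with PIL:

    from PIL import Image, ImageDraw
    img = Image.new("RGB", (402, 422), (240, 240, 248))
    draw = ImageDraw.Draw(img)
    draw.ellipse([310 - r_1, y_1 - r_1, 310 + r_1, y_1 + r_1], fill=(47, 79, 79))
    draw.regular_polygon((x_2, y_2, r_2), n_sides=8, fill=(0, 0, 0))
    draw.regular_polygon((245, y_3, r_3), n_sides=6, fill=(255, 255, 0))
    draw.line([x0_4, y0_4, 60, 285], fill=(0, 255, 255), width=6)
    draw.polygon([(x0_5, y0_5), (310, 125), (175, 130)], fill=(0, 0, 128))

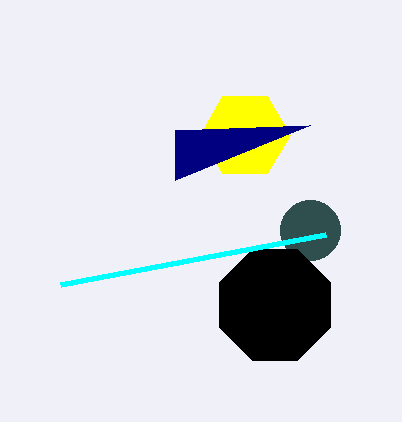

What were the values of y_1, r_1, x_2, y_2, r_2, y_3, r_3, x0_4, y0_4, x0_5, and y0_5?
y_1 = 230, r_1 = 30, x_2 = 275, y_2 = 305, r_2 = 60, y_3 = 135, r_3 = 45, x0_4 = 325, y0_4 = 235, x0_5 = 175, y0_5 = 180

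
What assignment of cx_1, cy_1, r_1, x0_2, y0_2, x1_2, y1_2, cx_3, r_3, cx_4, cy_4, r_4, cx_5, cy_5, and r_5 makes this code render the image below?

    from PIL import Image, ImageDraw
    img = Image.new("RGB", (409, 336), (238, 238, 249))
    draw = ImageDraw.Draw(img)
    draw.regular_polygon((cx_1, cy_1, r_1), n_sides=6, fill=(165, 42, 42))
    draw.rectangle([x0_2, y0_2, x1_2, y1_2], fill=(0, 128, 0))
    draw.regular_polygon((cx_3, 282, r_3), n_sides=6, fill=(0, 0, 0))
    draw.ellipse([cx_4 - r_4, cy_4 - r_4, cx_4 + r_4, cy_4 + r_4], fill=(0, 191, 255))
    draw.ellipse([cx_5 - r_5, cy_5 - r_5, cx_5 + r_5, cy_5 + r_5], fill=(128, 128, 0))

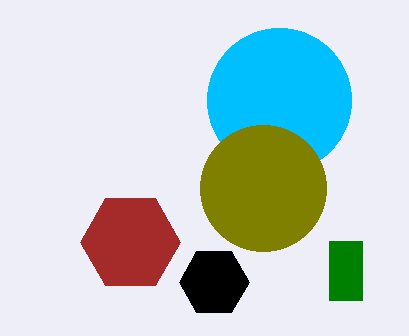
cx_1 = 130; cy_1 = 242; r_1 = 50; x0_2 = 329; y0_2 = 241; x1_2 = 362; y1_2 = 300; cx_3 = 214; r_3 = 35; cx_4 = 279; cy_4 = 100; r_4 = 72; cx_5 = 263; cy_5 = 188; r_5 = 63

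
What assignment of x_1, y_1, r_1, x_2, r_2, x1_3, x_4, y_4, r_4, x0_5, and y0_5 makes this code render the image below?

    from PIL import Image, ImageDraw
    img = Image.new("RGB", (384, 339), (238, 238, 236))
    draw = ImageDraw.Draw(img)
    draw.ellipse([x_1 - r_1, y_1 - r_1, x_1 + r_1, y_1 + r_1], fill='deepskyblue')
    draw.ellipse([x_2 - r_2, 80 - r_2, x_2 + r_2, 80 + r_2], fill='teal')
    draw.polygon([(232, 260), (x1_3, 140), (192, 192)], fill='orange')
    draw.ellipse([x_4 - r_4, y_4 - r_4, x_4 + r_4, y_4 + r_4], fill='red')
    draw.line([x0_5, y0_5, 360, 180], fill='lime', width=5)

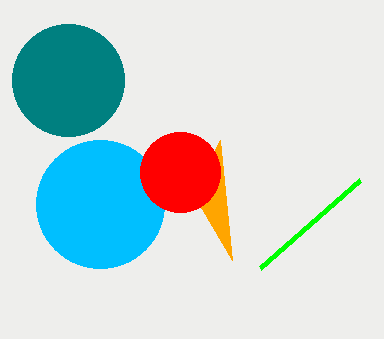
x_1 = 100, y_1 = 204, r_1 = 64, x_2 = 68, r_2 = 56, x1_3 = 220, x_4 = 180, y_4 = 172, r_4 = 40, x0_5 = 260, y0_5 = 268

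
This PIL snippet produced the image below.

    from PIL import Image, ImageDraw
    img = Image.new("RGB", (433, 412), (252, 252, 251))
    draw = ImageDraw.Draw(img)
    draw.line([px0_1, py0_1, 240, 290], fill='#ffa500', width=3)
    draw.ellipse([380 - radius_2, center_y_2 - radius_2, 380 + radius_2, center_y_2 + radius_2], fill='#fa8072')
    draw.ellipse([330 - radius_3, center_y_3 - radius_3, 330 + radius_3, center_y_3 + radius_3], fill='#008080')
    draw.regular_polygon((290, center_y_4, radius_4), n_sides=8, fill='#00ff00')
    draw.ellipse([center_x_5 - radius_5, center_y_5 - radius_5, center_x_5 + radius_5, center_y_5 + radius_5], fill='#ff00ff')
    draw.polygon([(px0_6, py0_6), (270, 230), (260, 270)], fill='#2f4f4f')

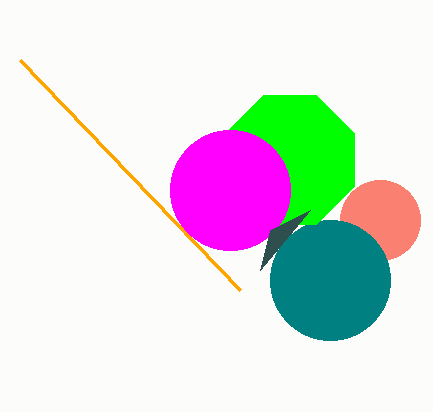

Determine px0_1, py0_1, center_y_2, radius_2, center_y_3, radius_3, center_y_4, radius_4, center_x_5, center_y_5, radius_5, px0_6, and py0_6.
px0_1 = 20
py0_1 = 60
center_y_2 = 220
radius_2 = 40
center_y_3 = 280
radius_3 = 60
center_y_4 = 160
radius_4 = 70
center_x_5 = 230
center_y_5 = 190
radius_5 = 60
px0_6 = 310
py0_6 = 210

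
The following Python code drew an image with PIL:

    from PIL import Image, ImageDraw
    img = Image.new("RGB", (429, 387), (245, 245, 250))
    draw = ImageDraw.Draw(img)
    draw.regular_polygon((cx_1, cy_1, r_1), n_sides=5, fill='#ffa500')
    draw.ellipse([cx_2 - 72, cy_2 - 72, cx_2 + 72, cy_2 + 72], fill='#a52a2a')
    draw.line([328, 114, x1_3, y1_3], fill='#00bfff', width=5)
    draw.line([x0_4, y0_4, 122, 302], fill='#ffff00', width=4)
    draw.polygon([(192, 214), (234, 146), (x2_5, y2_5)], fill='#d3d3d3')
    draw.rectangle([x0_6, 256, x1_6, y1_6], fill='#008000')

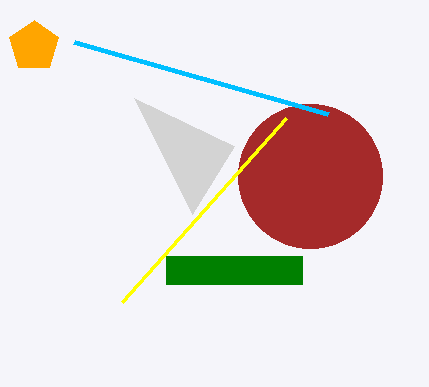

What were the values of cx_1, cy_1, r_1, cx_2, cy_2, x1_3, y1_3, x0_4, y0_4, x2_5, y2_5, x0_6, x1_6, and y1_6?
cx_1 = 34, cy_1 = 46, r_1 = 26, cx_2 = 310, cy_2 = 176, x1_3 = 74, y1_3 = 42, x0_4 = 286, y0_4 = 118, x2_5 = 134, y2_5 = 98, x0_6 = 166, x1_6 = 302, y1_6 = 284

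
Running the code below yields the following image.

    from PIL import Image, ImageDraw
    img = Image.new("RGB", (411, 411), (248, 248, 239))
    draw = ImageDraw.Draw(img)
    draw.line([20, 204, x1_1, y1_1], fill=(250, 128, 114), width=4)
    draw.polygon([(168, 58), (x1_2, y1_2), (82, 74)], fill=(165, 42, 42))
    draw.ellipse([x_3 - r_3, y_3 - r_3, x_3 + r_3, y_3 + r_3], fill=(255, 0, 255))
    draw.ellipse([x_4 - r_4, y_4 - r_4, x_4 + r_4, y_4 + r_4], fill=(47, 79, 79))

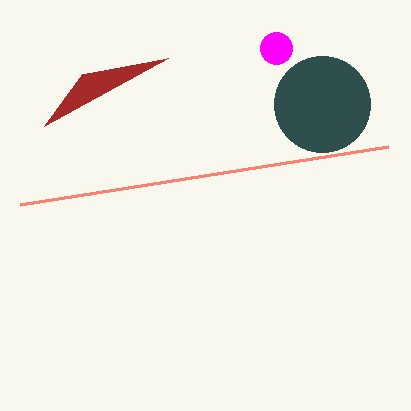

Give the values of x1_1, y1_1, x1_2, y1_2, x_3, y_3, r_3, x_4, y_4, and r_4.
x1_1 = 388
y1_1 = 146
x1_2 = 44
y1_2 = 126
x_3 = 276
y_3 = 48
r_3 = 16
x_4 = 322
y_4 = 104
r_4 = 48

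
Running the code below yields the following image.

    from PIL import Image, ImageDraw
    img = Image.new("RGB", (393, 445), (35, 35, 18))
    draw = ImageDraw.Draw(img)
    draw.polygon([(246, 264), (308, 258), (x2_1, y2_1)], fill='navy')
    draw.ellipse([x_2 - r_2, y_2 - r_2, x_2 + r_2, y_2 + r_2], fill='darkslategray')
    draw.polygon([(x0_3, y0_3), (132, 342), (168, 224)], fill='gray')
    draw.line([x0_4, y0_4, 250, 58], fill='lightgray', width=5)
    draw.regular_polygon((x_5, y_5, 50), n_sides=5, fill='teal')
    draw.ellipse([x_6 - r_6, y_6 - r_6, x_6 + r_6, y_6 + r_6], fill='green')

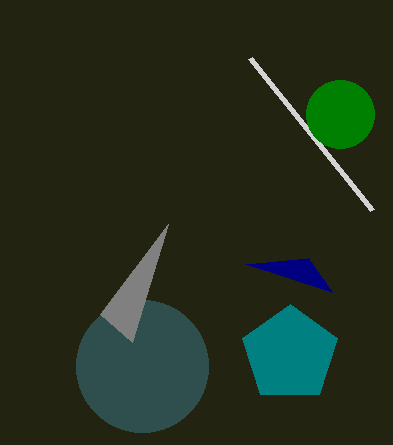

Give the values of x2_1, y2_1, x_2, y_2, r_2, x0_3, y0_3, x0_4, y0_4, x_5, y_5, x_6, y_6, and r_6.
x2_1 = 332, y2_1 = 292, x_2 = 142, y_2 = 366, r_2 = 66, x0_3 = 100, y0_3 = 314, x0_4 = 372, y0_4 = 210, x_5 = 290, y_5 = 354, x_6 = 340, y_6 = 114, r_6 = 34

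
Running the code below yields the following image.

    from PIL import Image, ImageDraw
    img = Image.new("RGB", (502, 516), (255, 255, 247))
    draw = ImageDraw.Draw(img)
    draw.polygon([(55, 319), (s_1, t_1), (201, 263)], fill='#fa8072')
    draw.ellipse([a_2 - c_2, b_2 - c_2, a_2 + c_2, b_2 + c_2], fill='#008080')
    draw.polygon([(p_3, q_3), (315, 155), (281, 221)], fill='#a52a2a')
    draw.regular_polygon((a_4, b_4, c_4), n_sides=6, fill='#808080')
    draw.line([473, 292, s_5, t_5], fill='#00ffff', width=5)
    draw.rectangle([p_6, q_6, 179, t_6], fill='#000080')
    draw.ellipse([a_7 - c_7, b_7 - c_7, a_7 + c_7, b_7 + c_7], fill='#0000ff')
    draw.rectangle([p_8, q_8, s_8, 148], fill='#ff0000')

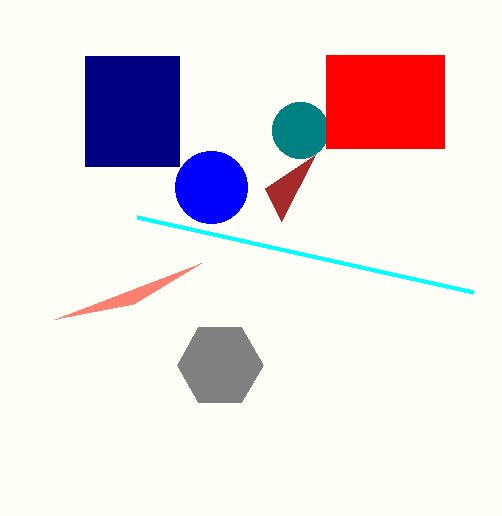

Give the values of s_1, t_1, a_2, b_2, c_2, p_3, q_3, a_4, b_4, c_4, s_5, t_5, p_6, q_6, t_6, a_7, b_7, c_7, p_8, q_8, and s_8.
s_1 = 133, t_1 = 304, a_2 = 300, b_2 = 130, c_2 = 28, p_3 = 265, q_3 = 188, a_4 = 220, b_4 = 365, c_4 = 43, s_5 = 137, t_5 = 217, p_6 = 85, q_6 = 56, t_6 = 166, a_7 = 211, b_7 = 187, c_7 = 36, p_8 = 326, q_8 = 55, s_8 = 444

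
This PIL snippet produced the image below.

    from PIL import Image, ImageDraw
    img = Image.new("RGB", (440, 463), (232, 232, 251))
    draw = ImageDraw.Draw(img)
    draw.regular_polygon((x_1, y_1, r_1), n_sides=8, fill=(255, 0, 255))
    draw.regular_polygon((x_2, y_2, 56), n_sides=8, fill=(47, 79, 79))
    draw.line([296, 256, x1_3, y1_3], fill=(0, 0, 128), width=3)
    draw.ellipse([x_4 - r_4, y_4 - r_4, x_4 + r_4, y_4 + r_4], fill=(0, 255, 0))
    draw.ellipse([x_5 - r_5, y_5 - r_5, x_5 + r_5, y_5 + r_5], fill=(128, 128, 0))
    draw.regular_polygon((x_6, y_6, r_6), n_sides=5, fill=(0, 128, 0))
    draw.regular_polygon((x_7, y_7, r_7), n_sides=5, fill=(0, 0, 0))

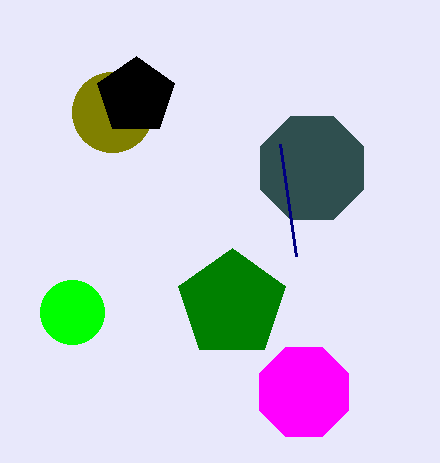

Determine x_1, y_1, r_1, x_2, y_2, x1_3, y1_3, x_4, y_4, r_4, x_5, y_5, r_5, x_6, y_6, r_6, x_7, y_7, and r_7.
x_1 = 304, y_1 = 392, r_1 = 48, x_2 = 312, y_2 = 168, x1_3 = 280, y1_3 = 144, x_4 = 72, y_4 = 312, r_4 = 32, x_5 = 112, y_5 = 112, r_5 = 40, x_6 = 232, y_6 = 304, r_6 = 56, x_7 = 136, y_7 = 96, r_7 = 40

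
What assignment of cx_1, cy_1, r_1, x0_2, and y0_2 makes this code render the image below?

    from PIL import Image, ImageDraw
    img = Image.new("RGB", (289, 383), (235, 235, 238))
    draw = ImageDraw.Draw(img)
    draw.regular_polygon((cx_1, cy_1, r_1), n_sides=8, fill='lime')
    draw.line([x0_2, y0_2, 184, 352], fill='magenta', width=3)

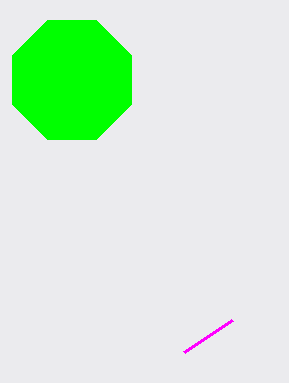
cx_1 = 72
cy_1 = 80
r_1 = 64
x0_2 = 232
y0_2 = 320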